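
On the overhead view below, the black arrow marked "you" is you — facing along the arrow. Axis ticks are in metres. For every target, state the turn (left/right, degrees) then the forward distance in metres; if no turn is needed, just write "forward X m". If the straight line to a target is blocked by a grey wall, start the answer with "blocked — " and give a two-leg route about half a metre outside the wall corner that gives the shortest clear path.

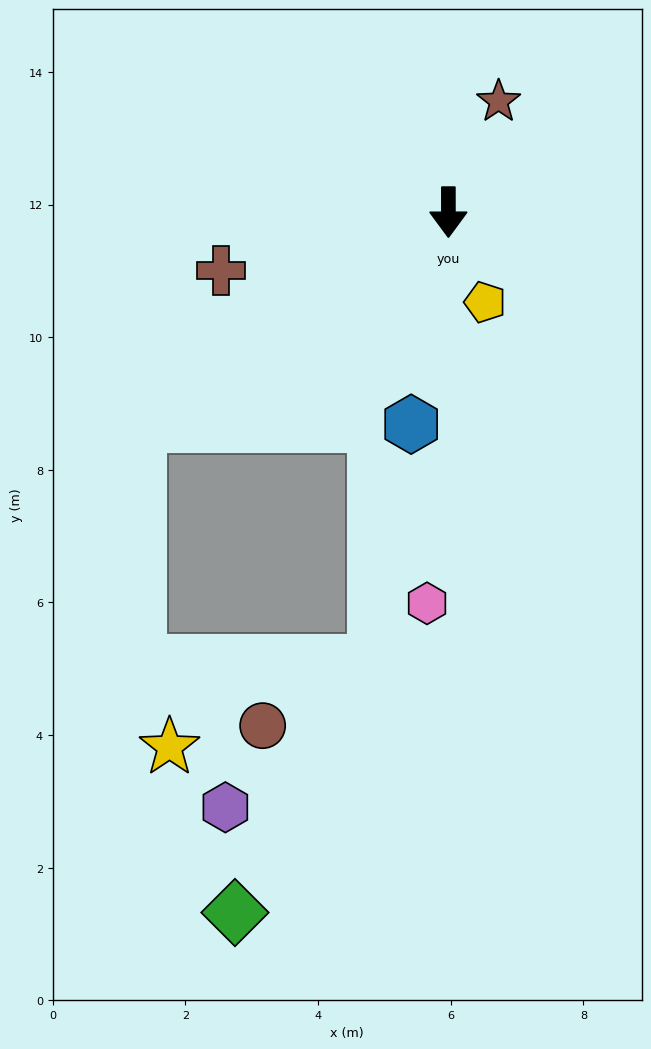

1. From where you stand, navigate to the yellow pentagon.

turn left 22°, forward 1.5 m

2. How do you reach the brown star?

turn left 156°, forward 1.8 m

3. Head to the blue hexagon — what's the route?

turn right 10°, forward 3.2 m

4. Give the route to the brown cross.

turn right 76°, forward 3.5 m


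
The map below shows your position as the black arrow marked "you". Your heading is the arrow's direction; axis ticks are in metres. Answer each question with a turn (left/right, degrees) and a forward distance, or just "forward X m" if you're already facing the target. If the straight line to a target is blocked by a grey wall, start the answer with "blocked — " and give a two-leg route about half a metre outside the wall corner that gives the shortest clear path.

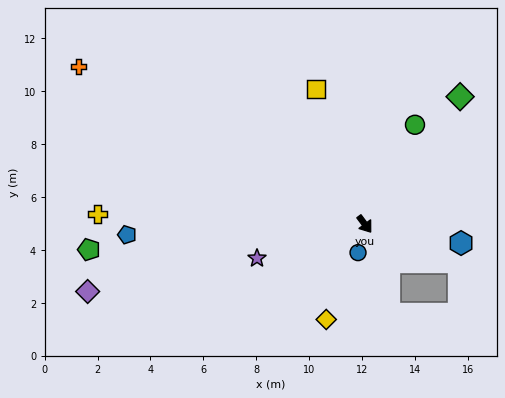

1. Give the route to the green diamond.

turn left 107°, forward 6.0 m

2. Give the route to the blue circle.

turn right 50°, forward 1.1 m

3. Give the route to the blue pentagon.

turn right 124°, forward 9.0 m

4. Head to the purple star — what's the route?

turn right 109°, forward 4.3 m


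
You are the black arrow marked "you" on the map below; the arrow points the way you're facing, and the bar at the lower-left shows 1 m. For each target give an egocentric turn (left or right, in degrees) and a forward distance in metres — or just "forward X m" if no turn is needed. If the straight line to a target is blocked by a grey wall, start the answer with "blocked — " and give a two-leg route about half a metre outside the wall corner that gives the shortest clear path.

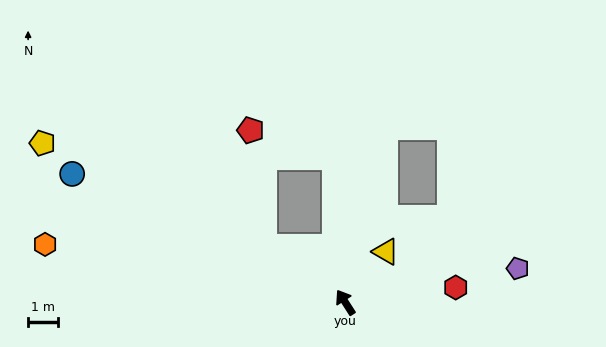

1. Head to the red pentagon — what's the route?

blocked — turn left 23°, forward 3.2 m, then turn right 49°, forward 3.9 m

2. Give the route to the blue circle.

turn left 32°, forward 10.0 m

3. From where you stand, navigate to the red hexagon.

turn right 115°, forward 3.7 m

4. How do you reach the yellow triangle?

turn right 71°, forward 2.1 m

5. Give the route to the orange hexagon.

turn left 46°, forward 10.1 m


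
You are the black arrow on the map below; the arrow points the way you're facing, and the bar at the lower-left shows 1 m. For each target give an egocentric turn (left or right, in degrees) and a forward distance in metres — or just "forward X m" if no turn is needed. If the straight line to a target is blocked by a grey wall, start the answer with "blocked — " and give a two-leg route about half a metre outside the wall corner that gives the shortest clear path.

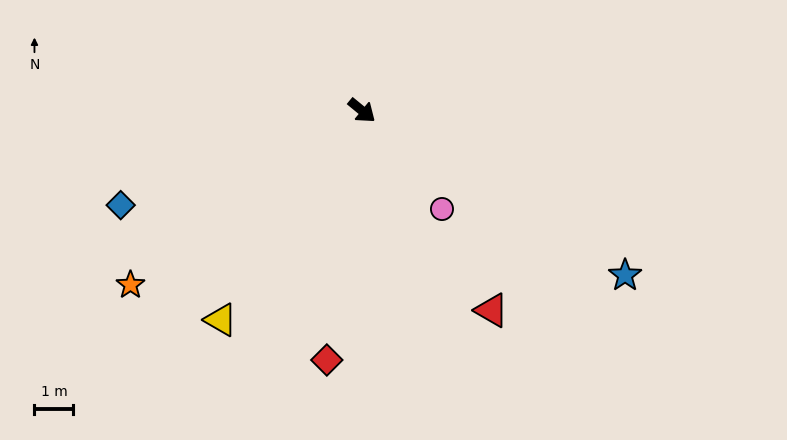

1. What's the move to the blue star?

turn left 7°, forward 8.0 m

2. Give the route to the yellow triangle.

turn right 85°, forward 6.5 m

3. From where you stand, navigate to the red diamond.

turn right 59°, forward 6.5 m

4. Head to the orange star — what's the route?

turn right 104°, forward 7.4 m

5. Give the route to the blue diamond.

turn right 119°, forward 6.7 m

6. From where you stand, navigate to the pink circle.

turn right 11°, forward 3.3 m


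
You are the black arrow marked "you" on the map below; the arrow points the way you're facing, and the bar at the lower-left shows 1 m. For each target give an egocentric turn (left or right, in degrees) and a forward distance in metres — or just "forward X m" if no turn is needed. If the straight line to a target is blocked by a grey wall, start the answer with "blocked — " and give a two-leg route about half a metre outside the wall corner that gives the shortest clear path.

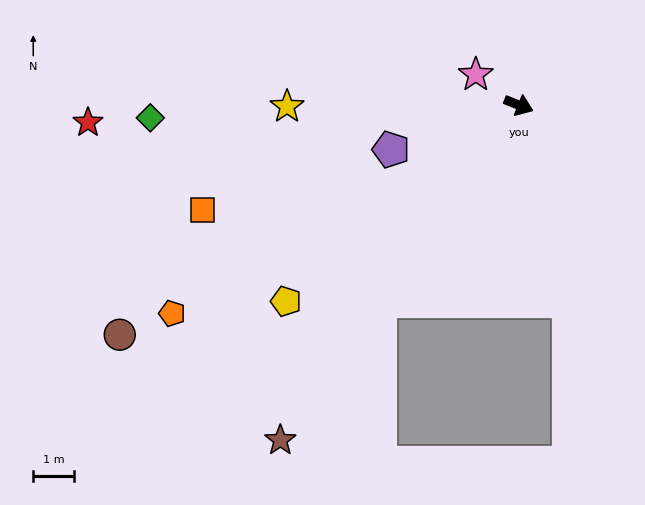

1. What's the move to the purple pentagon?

turn right 139°, forward 3.4 m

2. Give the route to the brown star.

turn right 104°, forward 10.2 m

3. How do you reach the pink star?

turn left 166°, forward 1.3 m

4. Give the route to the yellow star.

turn right 158°, forward 5.7 m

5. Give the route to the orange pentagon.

turn right 127°, forward 10.0 m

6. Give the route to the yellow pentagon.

turn right 118°, forward 7.5 m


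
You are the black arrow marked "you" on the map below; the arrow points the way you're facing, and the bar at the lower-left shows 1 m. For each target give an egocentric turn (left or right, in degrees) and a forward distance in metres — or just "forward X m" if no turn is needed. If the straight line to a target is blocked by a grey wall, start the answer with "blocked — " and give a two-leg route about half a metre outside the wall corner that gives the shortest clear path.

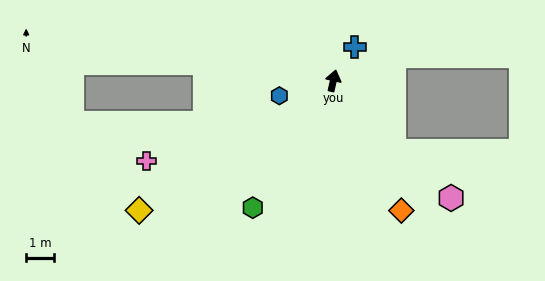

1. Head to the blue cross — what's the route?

turn right 20°, forward 1.4 m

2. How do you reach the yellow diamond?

turn left 137°, forward 8.3 m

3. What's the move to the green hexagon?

turn left 160°, forward 5.3 m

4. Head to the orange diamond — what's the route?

turn right 140°, forward 5.2 m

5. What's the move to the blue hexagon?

turn left 118°, forward 2.0 m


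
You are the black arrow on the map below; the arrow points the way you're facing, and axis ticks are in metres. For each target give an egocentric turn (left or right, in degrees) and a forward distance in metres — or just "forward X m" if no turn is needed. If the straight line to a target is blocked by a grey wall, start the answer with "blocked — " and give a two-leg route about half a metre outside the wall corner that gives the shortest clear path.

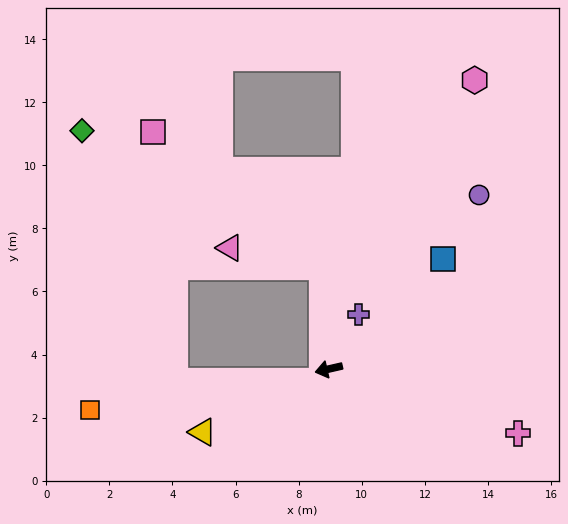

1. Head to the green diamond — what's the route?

blocked — turn right 99°, forward 3.2 m, then turn left 57°, forward 8.8 m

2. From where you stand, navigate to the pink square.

blocked — turn right 99°, forward 3.2 m, then turn left 48°, forward 6.9 m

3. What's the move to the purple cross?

turn right 132°, forward 2.0 m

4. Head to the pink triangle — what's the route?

blocked — turn right 99°, forward 3.2 m, then turn left 75°, forward 3.0 m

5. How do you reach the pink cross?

turn left 148°, forward 6.3 m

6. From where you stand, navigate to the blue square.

turn right 149°, forward 5.0 m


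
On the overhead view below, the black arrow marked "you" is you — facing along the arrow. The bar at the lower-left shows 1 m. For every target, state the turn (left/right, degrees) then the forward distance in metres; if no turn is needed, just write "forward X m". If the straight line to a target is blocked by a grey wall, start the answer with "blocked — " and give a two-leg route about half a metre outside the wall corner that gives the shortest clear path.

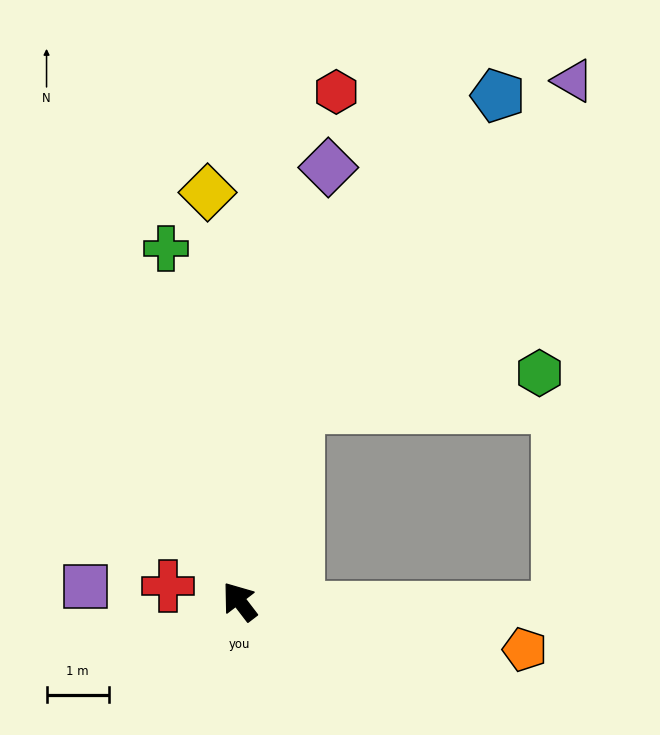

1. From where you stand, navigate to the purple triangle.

blocked — turn right 54°, forward 3.3 m, then turn right 24°, forward 6.9 m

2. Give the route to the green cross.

turn right 26°, forward 5.8 m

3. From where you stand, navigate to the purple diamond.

turn right 49°, forward 7.1 m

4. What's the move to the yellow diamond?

turn right 33°, forward 6.6 m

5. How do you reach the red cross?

turn left 41°, forward 1.2 m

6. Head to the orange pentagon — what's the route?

turn right 137°, forward 4.7 m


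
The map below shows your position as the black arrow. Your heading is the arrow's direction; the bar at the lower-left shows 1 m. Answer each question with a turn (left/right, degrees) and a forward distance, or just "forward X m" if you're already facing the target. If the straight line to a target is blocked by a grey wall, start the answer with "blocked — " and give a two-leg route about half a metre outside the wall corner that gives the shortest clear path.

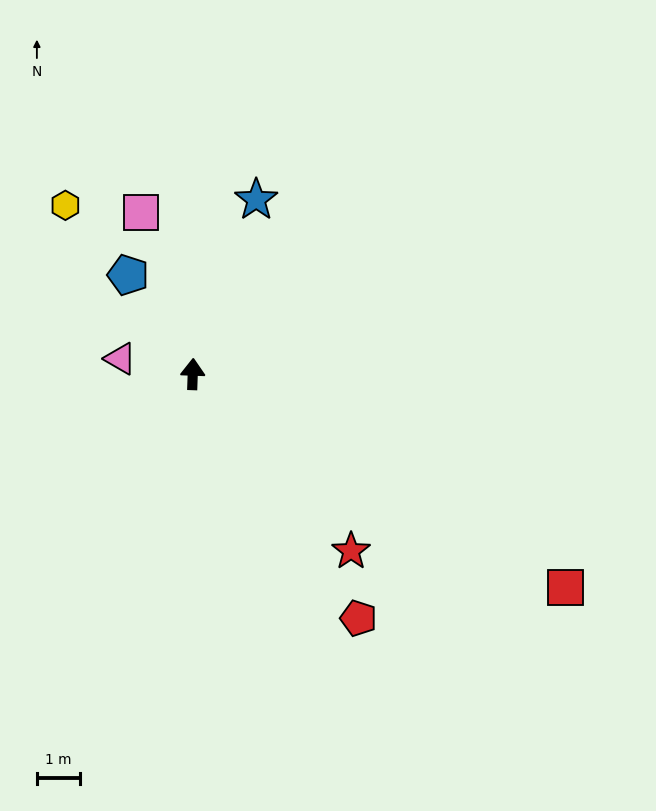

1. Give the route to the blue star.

turn right 18°, forward 4.3 m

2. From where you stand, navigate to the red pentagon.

turn right 144°, forward 6.9 m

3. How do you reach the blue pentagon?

turn left 35°, forward 2.7 m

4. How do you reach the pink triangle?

turn left 80°, forward 1.7 m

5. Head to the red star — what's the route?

turn right 136°, forward 5.5 m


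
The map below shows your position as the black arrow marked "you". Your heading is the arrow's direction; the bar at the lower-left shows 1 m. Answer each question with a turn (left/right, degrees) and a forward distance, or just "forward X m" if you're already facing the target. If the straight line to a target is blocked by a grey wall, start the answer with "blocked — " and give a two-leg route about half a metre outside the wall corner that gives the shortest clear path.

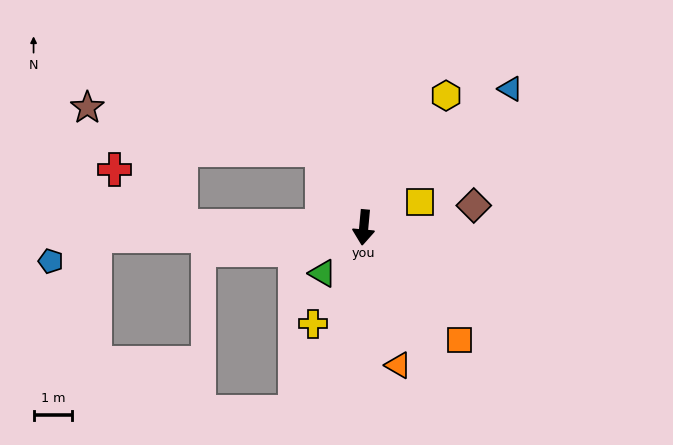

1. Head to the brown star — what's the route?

blocked — turn right 146°, forward 2.3 m, then turn left 51°, forward 6.1 m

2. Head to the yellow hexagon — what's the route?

turn left 153°, forward 4.0 m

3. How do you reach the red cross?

blocked — turn right 85°, forward 4.7 m, then turn right 40°, forward 2.3 m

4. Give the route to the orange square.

turn left 46°, forward 3.8 m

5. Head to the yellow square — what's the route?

turn left 120°, forward 1.6 m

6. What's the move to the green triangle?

turn right 37°, forward 1.6 m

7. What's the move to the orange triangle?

turn left 19°, forward 3.7 m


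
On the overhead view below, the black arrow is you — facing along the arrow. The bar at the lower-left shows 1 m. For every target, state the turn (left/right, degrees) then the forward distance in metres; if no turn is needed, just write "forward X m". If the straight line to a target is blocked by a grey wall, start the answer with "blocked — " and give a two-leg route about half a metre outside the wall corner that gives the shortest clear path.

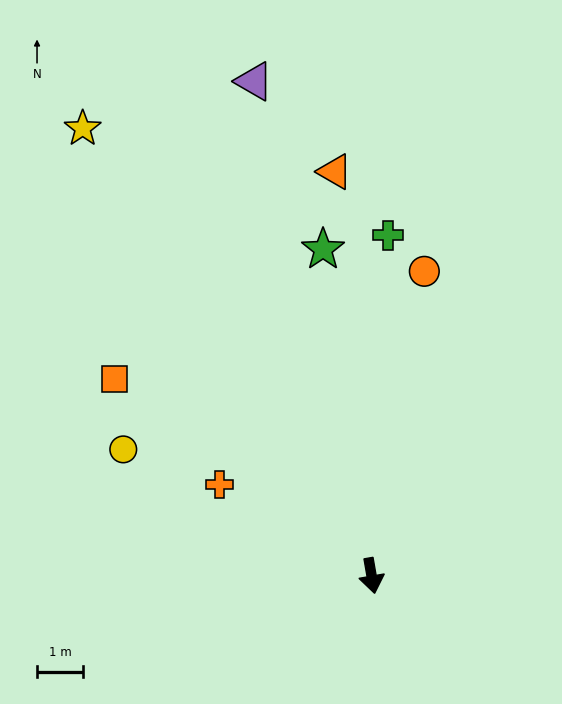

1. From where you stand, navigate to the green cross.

turn left 167°, forward 7.4 m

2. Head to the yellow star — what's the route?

turn right 157°, forward 11.6 m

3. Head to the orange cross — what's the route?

turn right 131°, forward 3.9 m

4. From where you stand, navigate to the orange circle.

turn left 160°, forward 6.7 m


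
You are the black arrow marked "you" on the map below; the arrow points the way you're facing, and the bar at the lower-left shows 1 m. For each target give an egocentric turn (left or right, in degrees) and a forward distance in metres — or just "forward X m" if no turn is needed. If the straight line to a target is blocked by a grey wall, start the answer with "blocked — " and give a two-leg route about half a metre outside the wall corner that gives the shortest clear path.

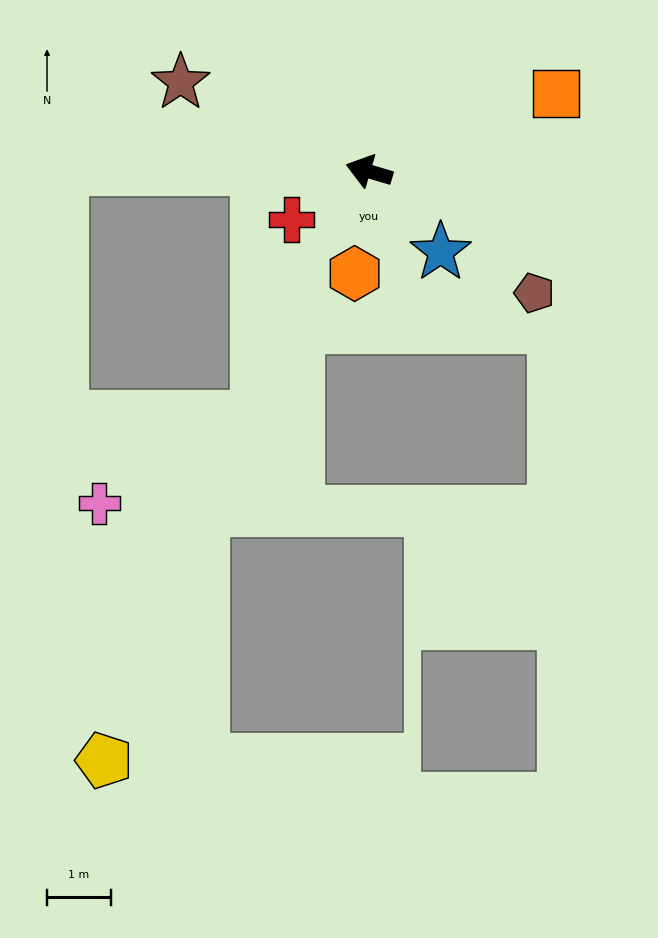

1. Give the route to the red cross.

turn left 48°, forward 1.4 m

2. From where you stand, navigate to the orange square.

turn right 141°, forward 3.2 m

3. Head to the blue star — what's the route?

turn left 148°, forward 1.7 m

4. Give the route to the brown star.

turn right 9°, forward 3.3 m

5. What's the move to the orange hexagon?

turn left 98°, forward 1.6 m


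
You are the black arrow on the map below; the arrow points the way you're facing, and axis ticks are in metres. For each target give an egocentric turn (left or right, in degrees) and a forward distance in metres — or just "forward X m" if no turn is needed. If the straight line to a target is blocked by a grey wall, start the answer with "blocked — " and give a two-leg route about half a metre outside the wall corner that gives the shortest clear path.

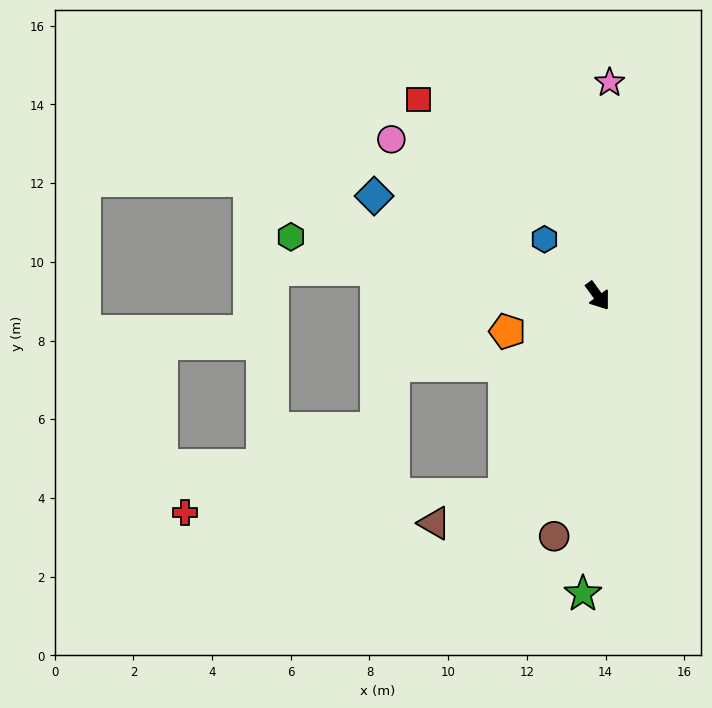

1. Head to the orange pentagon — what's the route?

turn right 105°, forward 2.5 m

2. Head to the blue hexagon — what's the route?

turn right 173°, forward 2.0 m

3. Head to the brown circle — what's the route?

turn right 46°, forward 6.2 m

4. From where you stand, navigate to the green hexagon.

turn right 137°, forward 7.9 m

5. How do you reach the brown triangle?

blocked — turn right 61°, forward 5.6 m, then turn right 43°, forward 1.9 m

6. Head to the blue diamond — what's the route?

turn right 150°, forward 6.2 m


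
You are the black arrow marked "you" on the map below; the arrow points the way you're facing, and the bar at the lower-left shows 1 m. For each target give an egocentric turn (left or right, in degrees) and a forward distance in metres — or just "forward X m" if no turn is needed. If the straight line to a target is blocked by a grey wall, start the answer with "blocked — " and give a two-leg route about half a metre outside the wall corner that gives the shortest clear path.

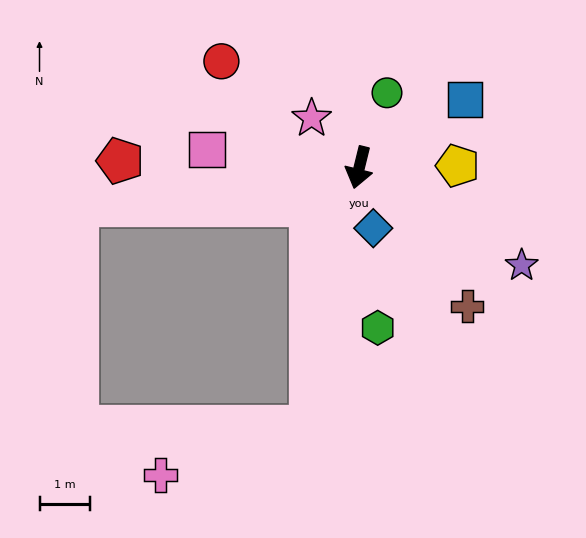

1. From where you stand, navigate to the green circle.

turn left 173°, forward 1.6 m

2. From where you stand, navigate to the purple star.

turn left 73°, forward 3.7 m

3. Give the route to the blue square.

turn left 136°, forward 2.5 m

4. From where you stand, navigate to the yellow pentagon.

turn left 105°, forward 1.9 m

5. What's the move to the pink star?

turn right 122°, forward 1.3 m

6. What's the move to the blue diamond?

turn left 27°, forward 1.2 m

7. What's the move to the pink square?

turn right 83°, forward 3.0 m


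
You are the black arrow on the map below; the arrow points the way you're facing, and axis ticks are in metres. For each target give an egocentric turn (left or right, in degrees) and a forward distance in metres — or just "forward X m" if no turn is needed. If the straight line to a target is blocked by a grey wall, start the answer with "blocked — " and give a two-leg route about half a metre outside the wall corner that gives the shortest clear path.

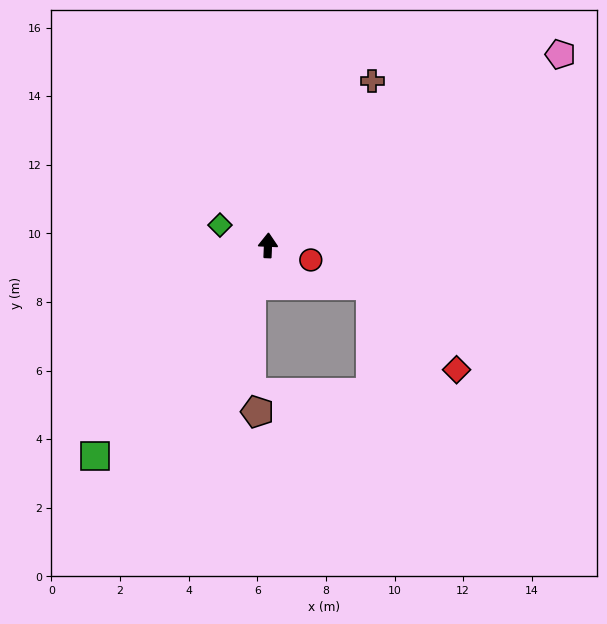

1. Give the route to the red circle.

turn right 106°, forward 1.3 m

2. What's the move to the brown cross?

turn right 30°, forward 5.7 m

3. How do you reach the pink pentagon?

turn right 54°, forward 10.2 m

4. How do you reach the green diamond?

turn left 69°, forward 1.5 m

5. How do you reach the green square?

turn left 143°, forward 7.9 m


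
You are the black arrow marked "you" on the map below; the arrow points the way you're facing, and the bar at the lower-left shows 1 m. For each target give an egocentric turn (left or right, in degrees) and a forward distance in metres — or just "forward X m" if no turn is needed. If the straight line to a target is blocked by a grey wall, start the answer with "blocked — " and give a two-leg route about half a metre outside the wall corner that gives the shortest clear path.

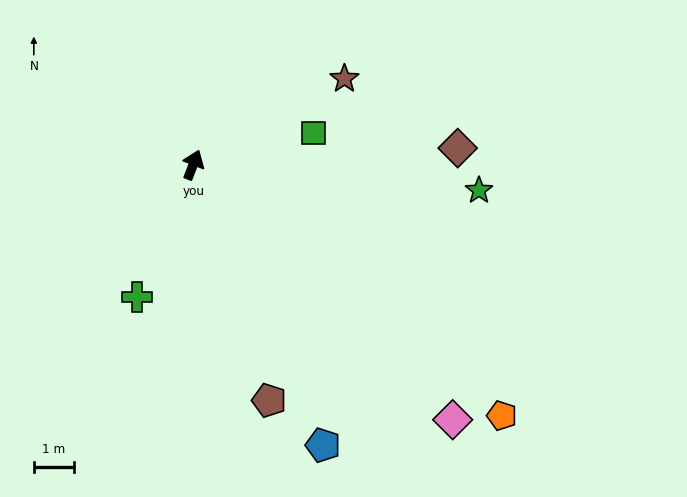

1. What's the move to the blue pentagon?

turn right 134°, forward 7.7 m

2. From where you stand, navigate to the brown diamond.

turn right 65°, forward 6.6 m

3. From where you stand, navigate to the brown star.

turn right 39°, forward 4.3 m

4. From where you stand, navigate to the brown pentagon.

turn right 141°, forward 6.1 m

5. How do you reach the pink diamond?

turn right 113°, forward 9.0 m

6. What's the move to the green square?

turn right 54°, forward 3.1 m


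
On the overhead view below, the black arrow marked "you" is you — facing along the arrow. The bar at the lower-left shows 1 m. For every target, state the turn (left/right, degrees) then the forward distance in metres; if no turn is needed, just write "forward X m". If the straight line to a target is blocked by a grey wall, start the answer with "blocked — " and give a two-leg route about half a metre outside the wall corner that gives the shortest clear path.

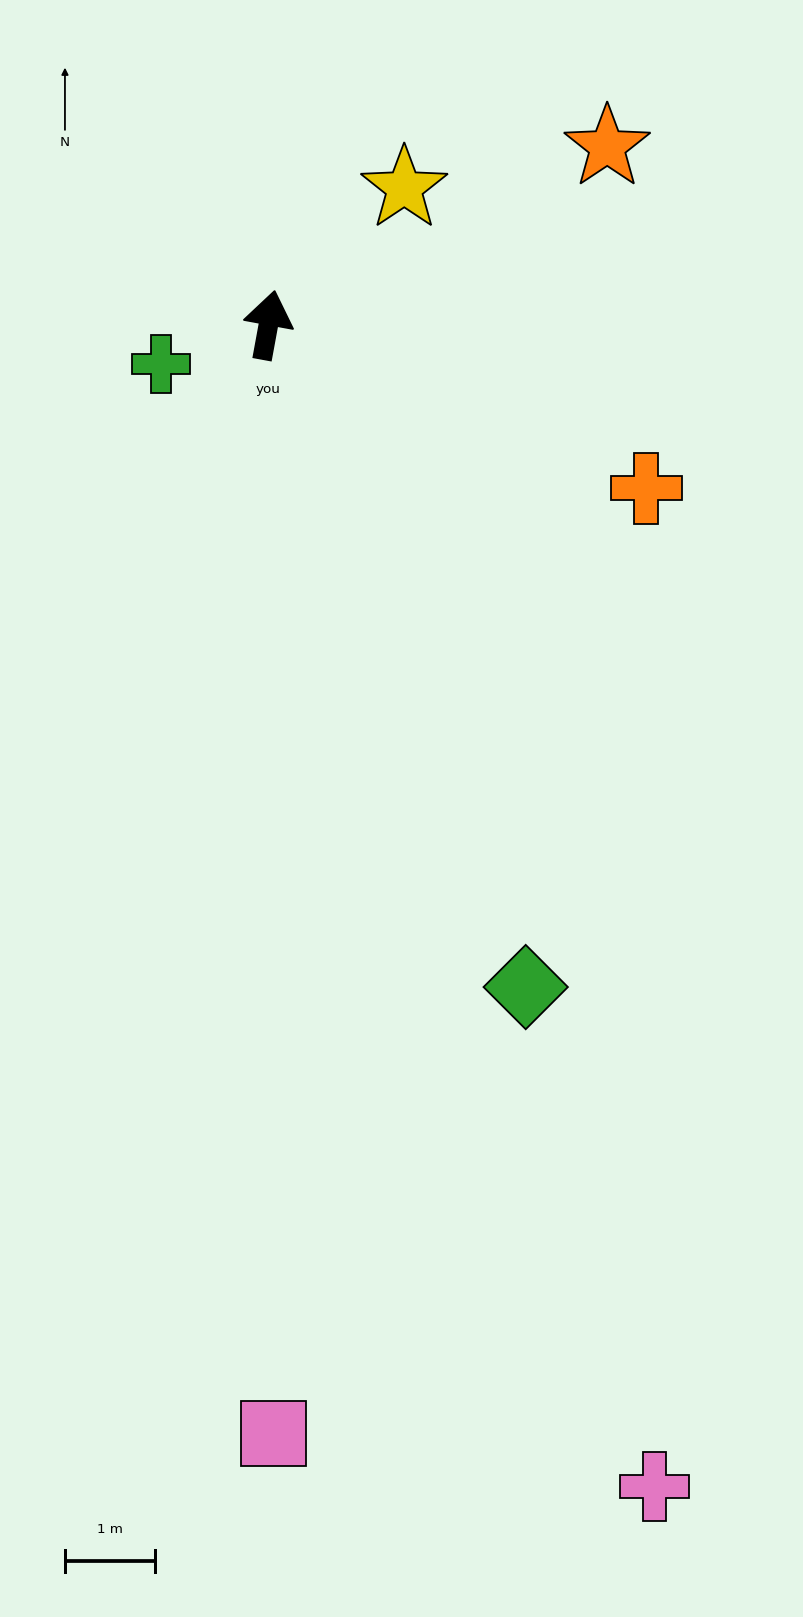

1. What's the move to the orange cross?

turn right 103°, forward 4.6 m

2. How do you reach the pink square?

turn right 169°, forward 12.3 m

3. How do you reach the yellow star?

turn right 34°, forward 2.1 m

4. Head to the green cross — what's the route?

turn left 120°, forward 1.3 m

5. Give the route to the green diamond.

turn right 148°, forward 7.9 m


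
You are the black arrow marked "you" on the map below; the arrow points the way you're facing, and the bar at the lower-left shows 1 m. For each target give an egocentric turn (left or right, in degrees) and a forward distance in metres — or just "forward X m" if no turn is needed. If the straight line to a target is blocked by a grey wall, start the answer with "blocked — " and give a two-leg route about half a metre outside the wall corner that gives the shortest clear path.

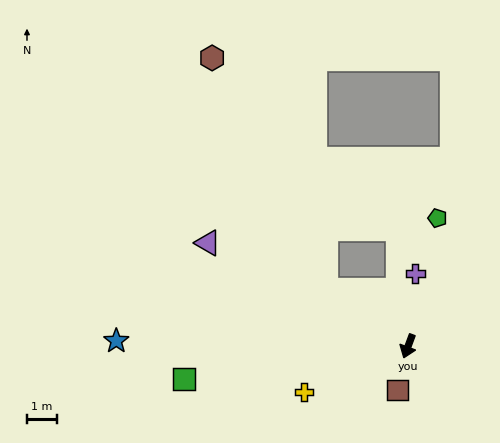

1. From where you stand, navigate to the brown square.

turn left 7°, forward 1.5 m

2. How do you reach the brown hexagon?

blocked — turn right 104°, forward 3.3 m, then turn right 30°, forward 8.6 m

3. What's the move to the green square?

turn right 61°, forward 7.5 m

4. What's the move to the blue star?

turn right 71°, forward 9.7 m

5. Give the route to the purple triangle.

turn right 97°, forward 7.5 m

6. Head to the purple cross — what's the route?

turn right 165°, forward 2.4 m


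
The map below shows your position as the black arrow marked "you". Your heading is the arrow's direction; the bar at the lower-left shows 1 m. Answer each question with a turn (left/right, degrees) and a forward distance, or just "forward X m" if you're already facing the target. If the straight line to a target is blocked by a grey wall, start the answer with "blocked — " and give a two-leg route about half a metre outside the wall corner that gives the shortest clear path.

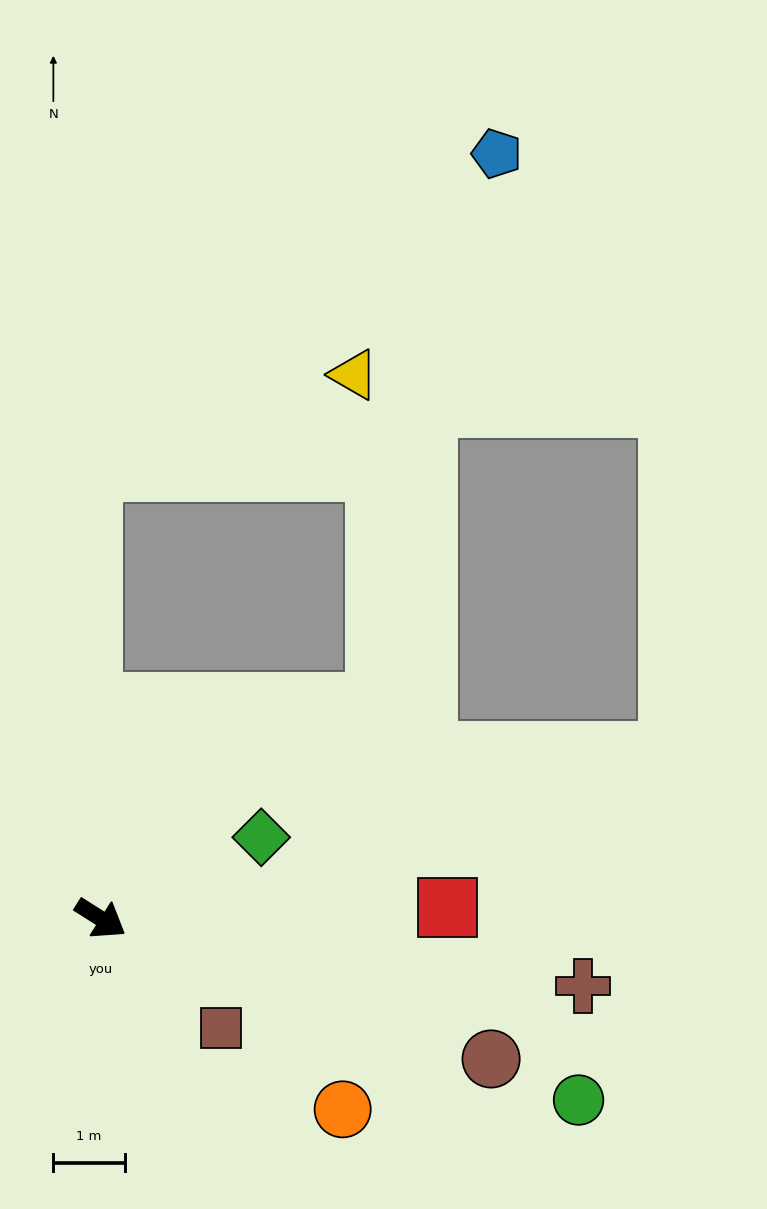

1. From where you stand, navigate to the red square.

turn left 34°, forward 4.9 m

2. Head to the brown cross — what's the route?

turn left 24°, forward 6.8 m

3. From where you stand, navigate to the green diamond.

turn left 59°, forward 2.5 m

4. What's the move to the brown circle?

turn left 13°, forward 5.8 m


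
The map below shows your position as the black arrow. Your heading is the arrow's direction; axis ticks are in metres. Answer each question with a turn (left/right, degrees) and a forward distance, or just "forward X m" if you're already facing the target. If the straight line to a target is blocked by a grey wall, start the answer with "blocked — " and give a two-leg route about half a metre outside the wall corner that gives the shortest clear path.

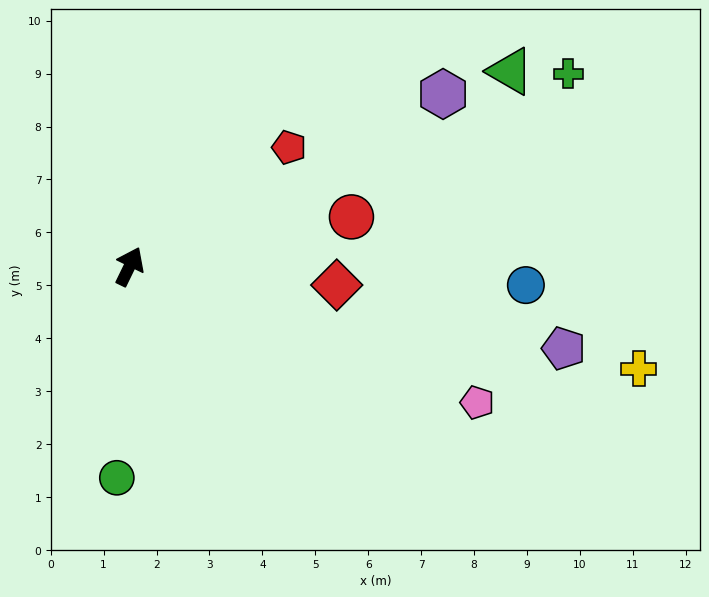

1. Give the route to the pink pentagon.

turn right 85°, forward 7.1 m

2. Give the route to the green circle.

turn right 158°, forward 4.0 m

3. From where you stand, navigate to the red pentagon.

turn right 27°, forward 3.8 m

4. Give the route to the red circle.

turn right 51°, forward 4.3 m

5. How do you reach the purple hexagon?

turn right 35°, forward 6.8 m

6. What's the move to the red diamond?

turn right 69°, forward 3.9 m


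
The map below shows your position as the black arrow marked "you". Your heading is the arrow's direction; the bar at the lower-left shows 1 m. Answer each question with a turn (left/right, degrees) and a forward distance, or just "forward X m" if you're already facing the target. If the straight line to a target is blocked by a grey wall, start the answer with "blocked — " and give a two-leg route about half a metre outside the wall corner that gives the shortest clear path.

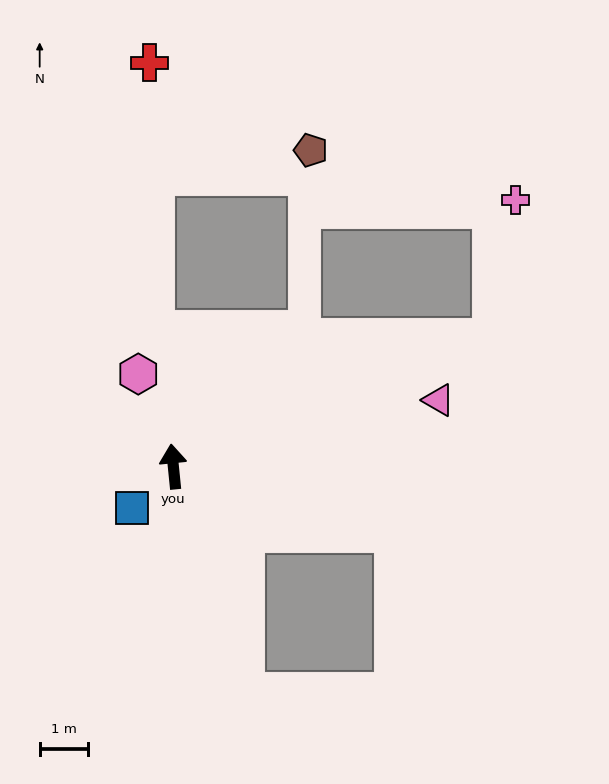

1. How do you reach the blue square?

turn left 130°, forward 1.2 m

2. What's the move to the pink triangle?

turn right 82°, forward 5.7 m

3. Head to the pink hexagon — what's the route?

turn left 15°, forward 2.0 m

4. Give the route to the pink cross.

blocked — turn right 74°, forward 7.1 m, then turn left 59°, forward 2.9 m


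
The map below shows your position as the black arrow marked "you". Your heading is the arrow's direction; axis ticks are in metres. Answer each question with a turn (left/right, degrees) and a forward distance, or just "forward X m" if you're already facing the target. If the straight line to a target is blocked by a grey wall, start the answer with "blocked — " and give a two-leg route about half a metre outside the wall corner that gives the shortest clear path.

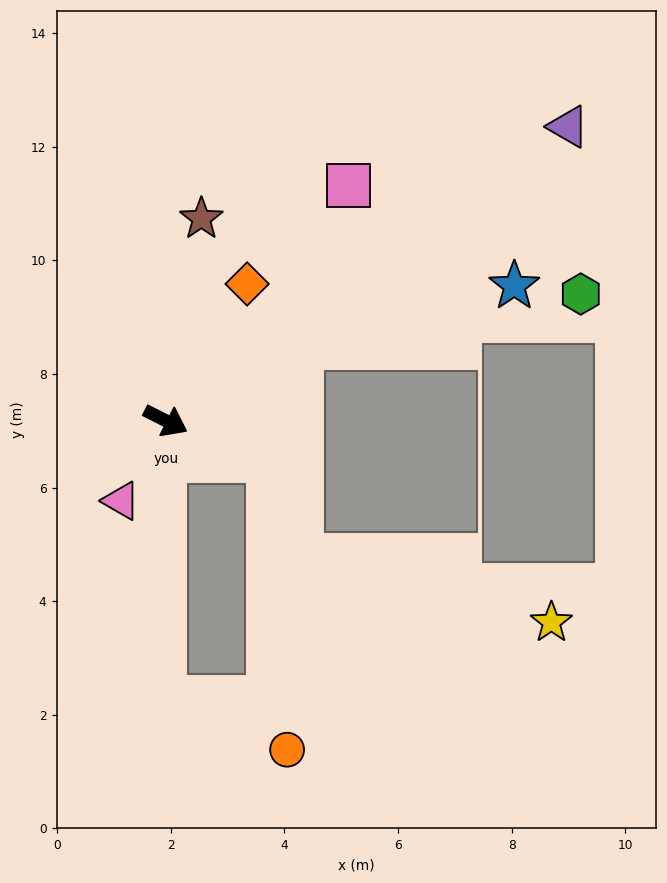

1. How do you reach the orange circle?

blocked — turn left 7°, forward 2.0 m, then turn right 67°, forward 5.1 m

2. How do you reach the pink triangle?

turn right 92°, forward 1.6 m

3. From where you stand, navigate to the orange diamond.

turn left 86°, forward 2.8 m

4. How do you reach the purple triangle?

turn left 63°, forward 8.8 m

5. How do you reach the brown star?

turn left 107°, forward 3.6 m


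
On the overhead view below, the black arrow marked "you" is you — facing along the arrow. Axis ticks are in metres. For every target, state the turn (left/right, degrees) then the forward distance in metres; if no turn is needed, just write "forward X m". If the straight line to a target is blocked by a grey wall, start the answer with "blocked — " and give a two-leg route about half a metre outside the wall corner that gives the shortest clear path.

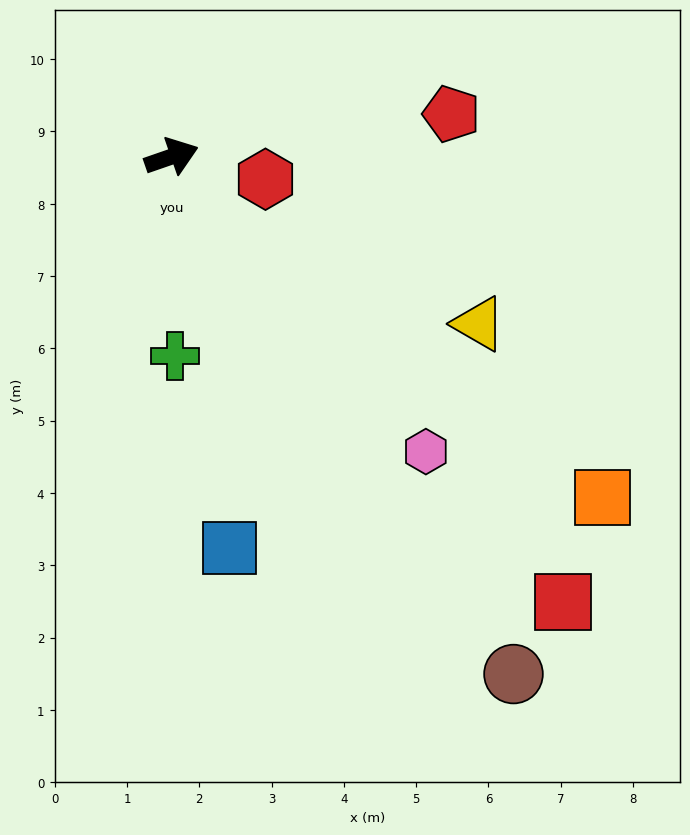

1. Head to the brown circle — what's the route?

turn right 76°, forward 8.6 m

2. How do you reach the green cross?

turn right 108°, forward 2.8 m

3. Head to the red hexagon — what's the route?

turn right 33°, forward 1.3 m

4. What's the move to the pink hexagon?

turn right 68°, forward 5.4 m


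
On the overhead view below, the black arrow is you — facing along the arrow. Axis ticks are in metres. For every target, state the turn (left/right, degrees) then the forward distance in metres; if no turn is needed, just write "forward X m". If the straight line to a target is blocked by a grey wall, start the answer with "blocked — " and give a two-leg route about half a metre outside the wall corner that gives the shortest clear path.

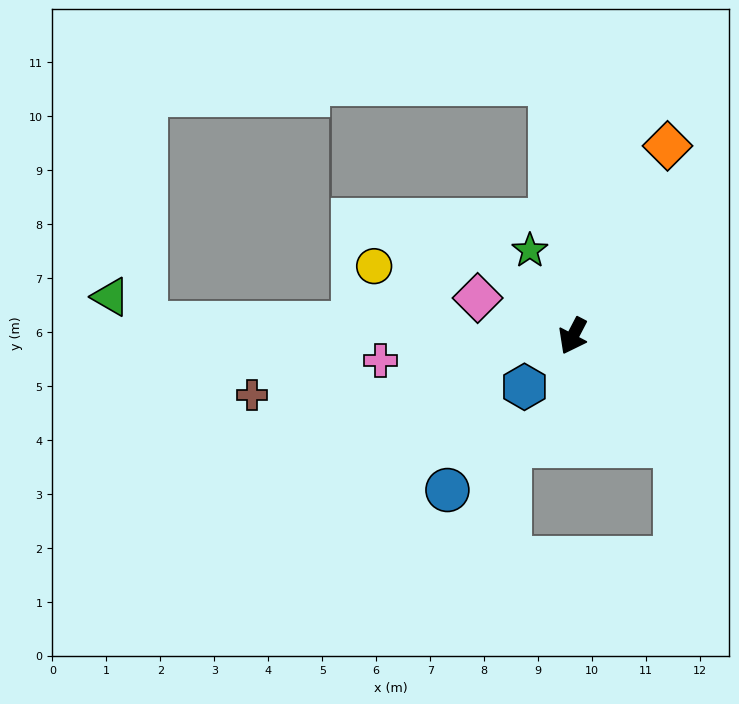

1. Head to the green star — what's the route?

turn right 126°, forward 1.8 m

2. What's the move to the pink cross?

turn right 55°, forward 3.6 m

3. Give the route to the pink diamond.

turn right 84°, forward 1.9 m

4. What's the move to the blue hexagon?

turn right 16°, forward 1.3 m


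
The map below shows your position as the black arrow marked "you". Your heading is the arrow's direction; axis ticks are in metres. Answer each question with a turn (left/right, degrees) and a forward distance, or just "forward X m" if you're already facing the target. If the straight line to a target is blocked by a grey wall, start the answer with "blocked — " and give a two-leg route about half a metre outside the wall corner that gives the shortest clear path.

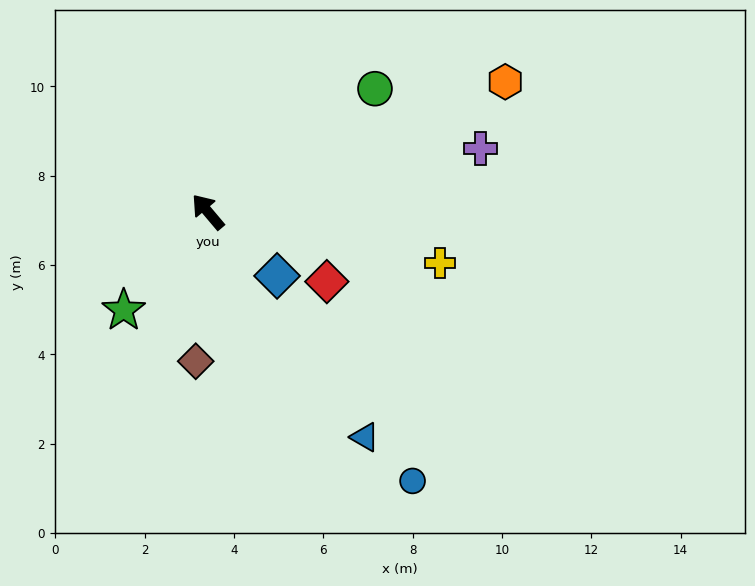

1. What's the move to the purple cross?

turn right 117°, forward 6.3 m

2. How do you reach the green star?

turn left 99°, forward 2.9 m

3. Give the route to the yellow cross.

turn right 143°, forward 5.3 m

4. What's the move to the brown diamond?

turn left 135°, forward 3.4 m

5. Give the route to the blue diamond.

turn right 173°, forward 2.1 m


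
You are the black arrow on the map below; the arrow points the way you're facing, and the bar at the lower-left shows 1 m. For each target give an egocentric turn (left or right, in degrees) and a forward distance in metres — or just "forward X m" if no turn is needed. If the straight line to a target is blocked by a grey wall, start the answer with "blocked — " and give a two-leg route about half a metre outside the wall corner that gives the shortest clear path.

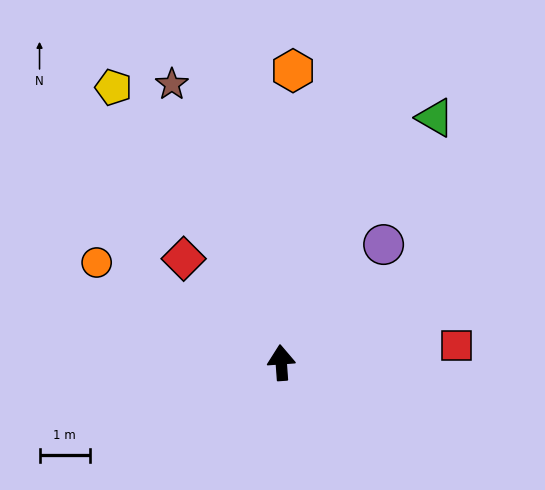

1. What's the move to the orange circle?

turn left 57°, forward 4.2 m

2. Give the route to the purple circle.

turn right 45°, forward 3.1 m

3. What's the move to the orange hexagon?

turn right 6°, forward 5.8 m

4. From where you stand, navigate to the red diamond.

turn left 39°, forward 2.8 m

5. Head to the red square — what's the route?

turn right 89°, forward 3.5 m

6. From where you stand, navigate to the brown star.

turn left 17°, forward 6.0 m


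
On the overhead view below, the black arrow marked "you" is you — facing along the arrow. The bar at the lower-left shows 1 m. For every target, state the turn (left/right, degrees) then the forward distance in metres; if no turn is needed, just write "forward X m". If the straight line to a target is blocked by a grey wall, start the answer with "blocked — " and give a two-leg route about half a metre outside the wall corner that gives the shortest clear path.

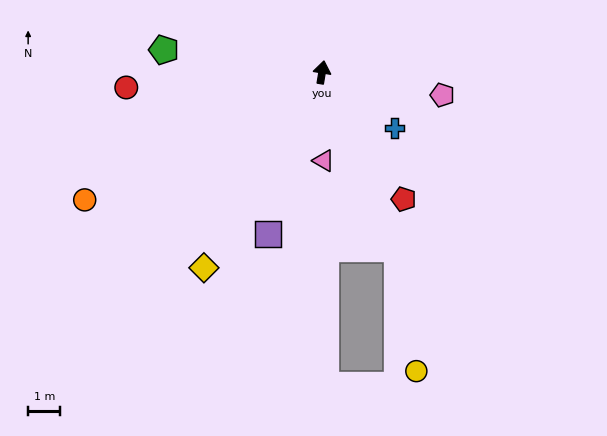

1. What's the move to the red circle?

turn left 104°, forward 6.1 m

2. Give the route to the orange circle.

turn left 128°, forward 8.4 m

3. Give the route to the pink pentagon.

turn right 91°, forward 3.8 m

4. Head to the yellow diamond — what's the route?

turn left 158°, forward 7.1 m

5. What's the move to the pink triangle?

turn right 170°, forward 2.8 m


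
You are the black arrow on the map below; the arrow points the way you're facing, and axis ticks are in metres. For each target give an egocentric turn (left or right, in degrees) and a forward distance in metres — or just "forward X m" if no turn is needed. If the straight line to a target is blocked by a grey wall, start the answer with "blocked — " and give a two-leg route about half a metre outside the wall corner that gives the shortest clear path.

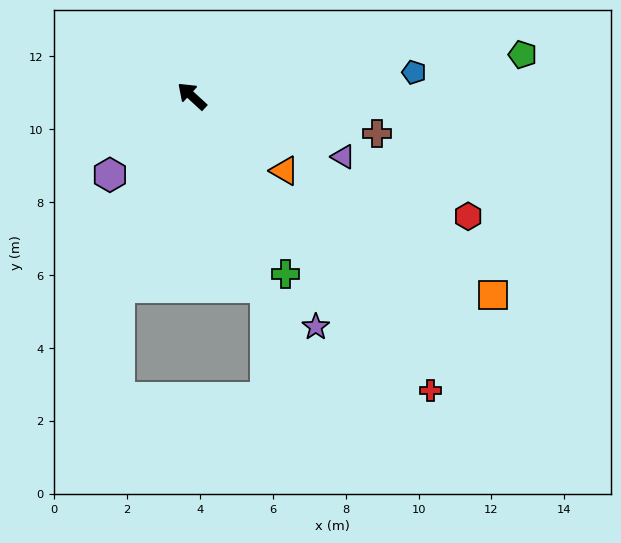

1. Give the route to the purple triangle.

turn right 159°, forward 4.5 m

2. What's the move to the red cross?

turn left 172°, forward 10.4 m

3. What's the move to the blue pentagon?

turn right 131°, forward 6.1 m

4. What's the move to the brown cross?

turn right 149°, forward 5.2 m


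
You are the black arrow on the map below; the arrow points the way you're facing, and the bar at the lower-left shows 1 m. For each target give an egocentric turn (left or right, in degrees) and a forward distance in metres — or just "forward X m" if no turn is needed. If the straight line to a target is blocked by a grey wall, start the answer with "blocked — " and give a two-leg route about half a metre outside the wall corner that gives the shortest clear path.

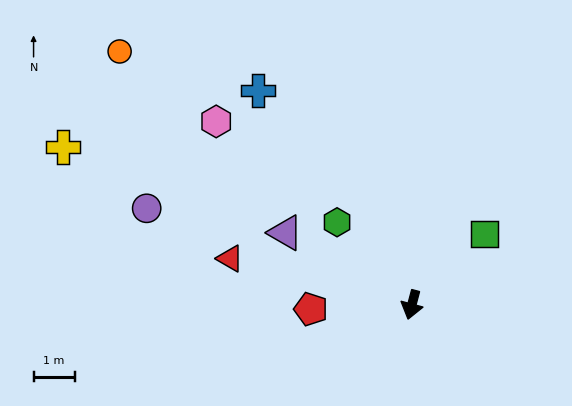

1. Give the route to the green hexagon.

turn right 123°, forward 2.7 m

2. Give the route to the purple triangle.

turn right 105°, forward 3.5 m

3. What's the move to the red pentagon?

turn right 73°, forward 2.5 m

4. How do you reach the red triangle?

turn right 89°, forward 4.6 m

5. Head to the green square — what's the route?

turn left 149°, forward 2.5 m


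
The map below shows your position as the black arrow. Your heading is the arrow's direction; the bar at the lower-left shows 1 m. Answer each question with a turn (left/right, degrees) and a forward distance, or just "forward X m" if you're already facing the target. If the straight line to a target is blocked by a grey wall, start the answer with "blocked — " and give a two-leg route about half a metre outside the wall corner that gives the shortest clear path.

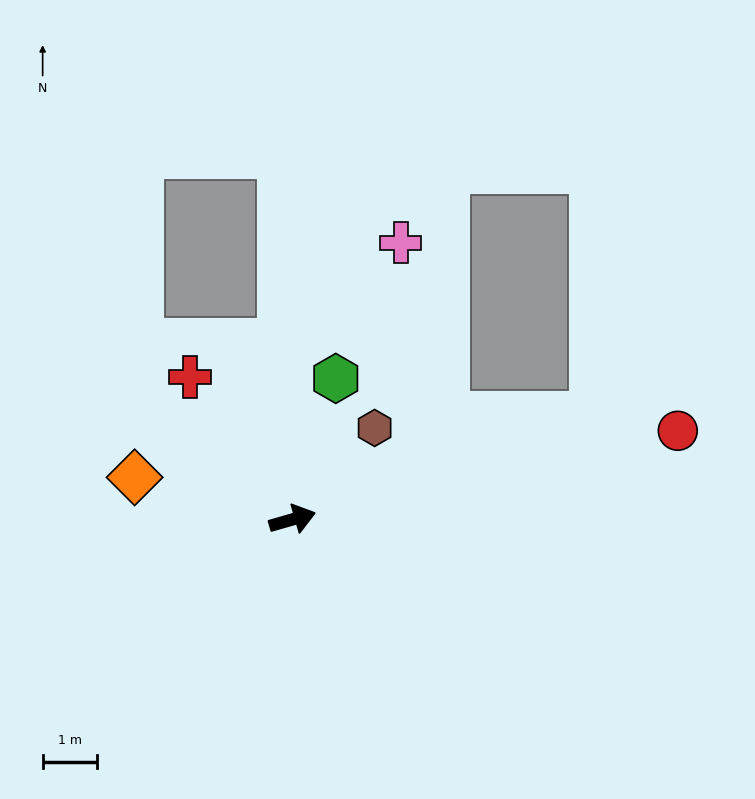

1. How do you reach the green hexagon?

turn left 57°, forward 2.7 m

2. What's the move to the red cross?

turn left 110°, forward 3.2 m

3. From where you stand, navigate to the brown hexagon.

turn left 32°, forward 2.3 m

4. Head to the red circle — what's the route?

turn right 3°, forward 7.3 m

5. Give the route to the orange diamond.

turn left 149°, forward 3.0 m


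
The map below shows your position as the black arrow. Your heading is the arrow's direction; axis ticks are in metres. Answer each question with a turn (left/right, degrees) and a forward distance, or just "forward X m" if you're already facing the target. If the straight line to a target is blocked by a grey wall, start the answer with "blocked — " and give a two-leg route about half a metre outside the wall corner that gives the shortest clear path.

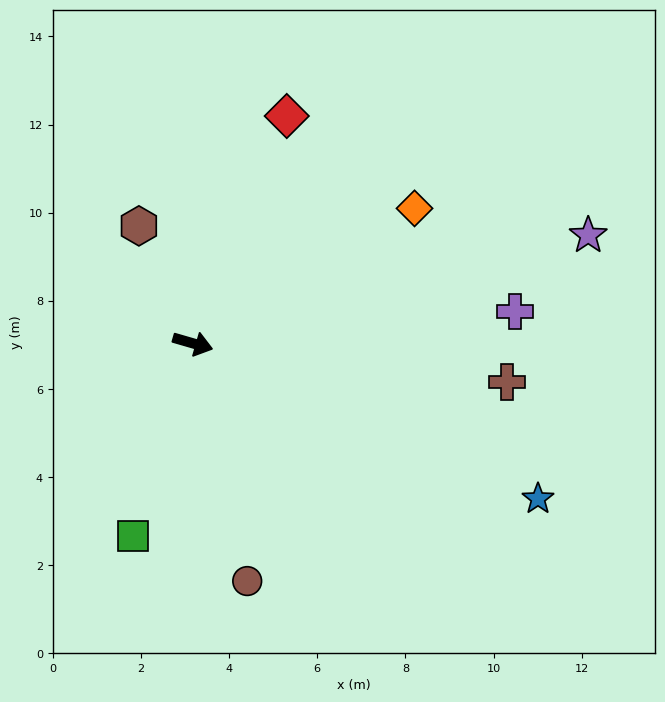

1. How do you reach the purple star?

turn left 31°, forward 9.3 m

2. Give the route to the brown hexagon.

turn left 131°, forward 2.9 m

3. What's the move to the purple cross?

turn left 22°, forward 7.3 m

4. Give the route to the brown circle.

turn right 61°, forward 5.5 m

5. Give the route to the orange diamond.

turn left 47°, forward 5.9 m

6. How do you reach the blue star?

turn right 8°, forward 8.6 m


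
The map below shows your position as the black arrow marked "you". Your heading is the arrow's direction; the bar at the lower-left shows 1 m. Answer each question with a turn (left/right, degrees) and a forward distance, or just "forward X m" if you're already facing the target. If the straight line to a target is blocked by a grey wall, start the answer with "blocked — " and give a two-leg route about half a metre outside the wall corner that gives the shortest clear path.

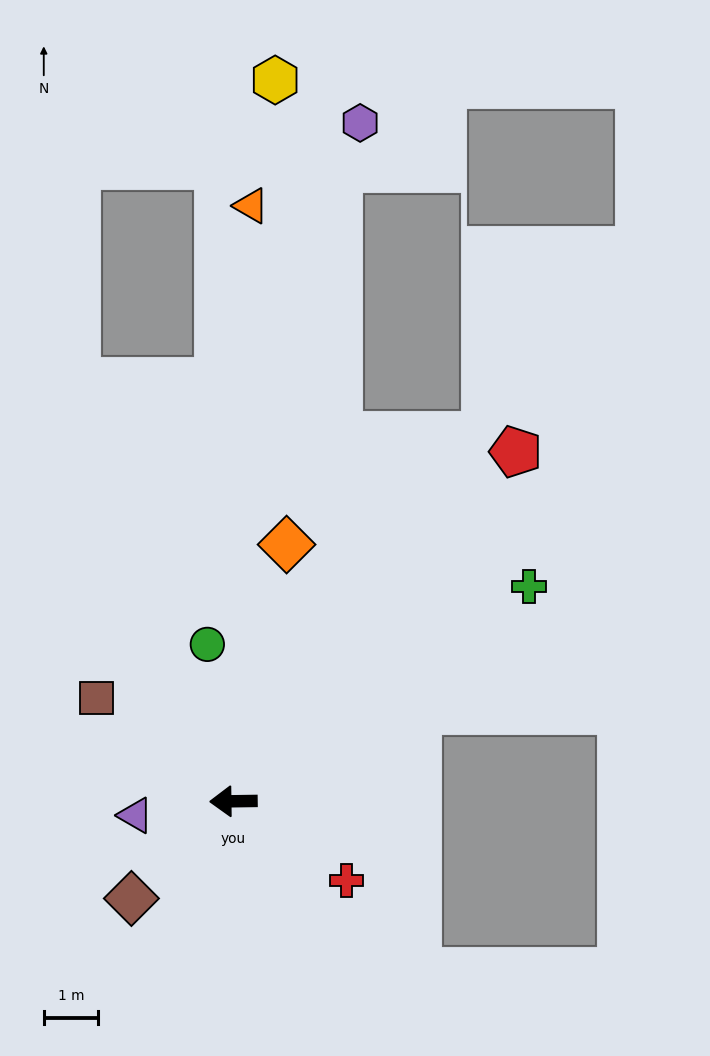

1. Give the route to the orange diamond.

turn right 102°, forward 4.8 m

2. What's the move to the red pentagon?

turn right 130°, forward 8.2 m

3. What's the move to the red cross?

turn left 144°, forward 2.5 m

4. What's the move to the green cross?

turn right 145°, forward 6.7 m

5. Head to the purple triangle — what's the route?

turn left 7°, forward 1.8 m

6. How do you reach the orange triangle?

turn right 92°, forward 10.9 m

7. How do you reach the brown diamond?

turn left 43°, forward 2.6 m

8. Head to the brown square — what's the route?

turn right 38°, forward 3.1 m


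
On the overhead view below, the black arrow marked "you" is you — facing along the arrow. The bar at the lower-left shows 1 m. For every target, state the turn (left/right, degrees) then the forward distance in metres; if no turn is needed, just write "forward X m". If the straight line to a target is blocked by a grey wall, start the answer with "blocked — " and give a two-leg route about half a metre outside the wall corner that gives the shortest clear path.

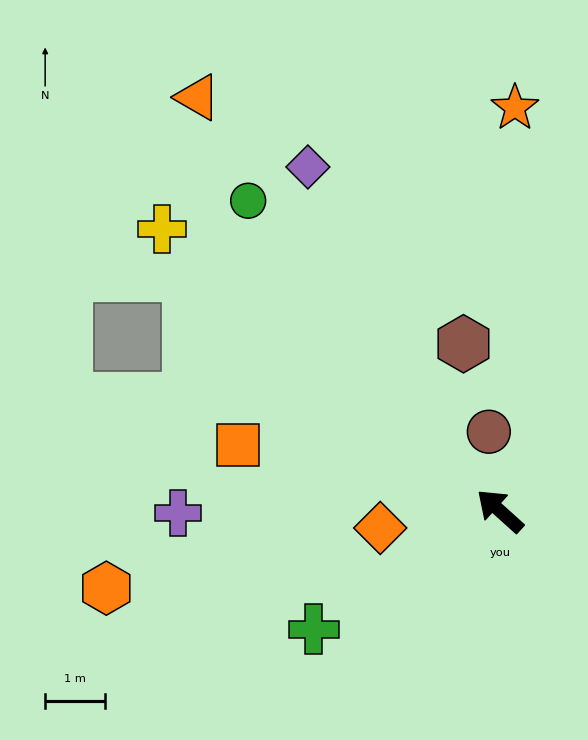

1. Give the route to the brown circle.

turn right 40°, forward 1.3 m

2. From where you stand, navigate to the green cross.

turn left 74°, forward 3.7 m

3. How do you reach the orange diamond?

turn left 50°, forward 2.0 m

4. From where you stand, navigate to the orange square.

turn left 28°, forward 4.5 m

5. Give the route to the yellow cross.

turn left 2°, forward 7.3 m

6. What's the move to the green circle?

turn right 9°, forward 6.6 m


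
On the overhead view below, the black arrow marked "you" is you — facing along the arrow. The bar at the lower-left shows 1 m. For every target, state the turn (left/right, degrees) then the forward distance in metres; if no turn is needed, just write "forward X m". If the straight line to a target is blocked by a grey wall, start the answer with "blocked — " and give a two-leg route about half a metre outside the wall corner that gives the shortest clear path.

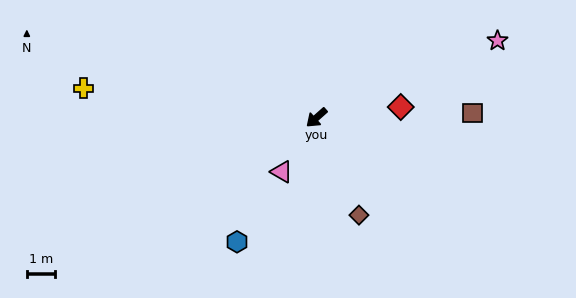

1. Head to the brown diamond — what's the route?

turn left 72°, forward 3.8 m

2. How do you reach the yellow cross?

turn right 49°, forward 8.4 m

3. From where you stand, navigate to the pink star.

turn left 161°, forward 7.1 m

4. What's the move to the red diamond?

turn left 146°, forward 3.0 m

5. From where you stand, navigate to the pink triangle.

turn left 16°, forward 2.3 m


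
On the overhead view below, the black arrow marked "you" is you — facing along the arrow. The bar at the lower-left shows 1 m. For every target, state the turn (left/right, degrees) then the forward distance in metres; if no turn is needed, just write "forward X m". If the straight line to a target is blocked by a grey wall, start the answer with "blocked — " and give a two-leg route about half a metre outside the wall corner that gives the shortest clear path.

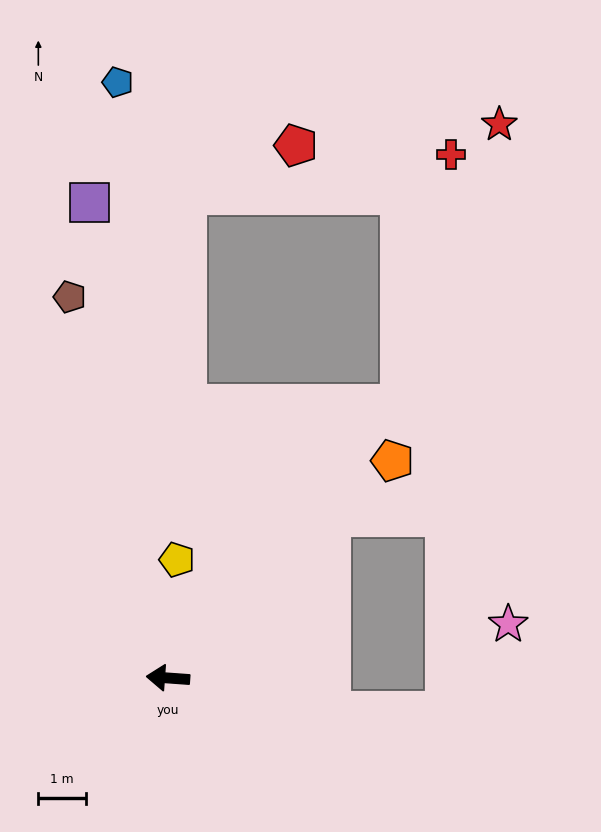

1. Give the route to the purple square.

turn right 76°, forward 10.1 m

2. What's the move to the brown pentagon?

turn right 71°, forward 8.3 m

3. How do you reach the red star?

blocked — turn right 126°, forward 7.5 m, then turn left 21°, forward 6.3 m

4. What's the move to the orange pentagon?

turn right 132°, forward 6.6 m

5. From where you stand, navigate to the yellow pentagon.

turn right 90°, forward 2.5 m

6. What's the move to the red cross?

blocked — turn right 126°, forward 7.5 m, then turn left 29°, forward 5.4 m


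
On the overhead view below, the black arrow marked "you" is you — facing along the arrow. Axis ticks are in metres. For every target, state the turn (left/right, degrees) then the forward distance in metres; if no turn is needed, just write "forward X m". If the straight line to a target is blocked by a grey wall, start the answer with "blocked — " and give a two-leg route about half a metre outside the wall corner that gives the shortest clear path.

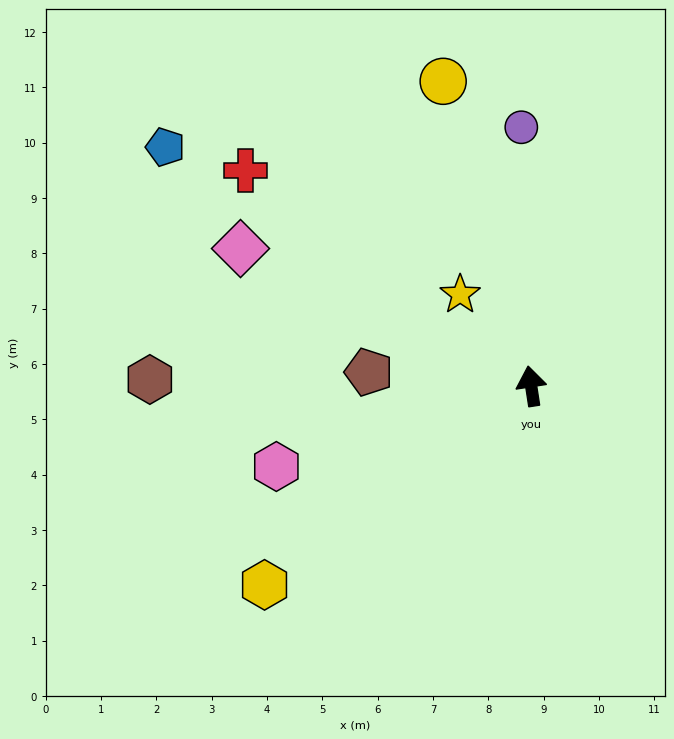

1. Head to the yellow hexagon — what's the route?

turn left 118°, forward 6.0 m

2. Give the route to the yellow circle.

turn left 7°, forward 5.7 m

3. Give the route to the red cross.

turn left 44°, forward 6.5 m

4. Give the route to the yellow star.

turn left 29°, forward 2.1 m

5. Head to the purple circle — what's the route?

turn right 7°, forward 4.7 m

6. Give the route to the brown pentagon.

turn left 76°, forward 2.9 m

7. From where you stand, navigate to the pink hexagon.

turn left 99°, forward 4.8 m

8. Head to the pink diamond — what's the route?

turn left 56°, forward 5.8 m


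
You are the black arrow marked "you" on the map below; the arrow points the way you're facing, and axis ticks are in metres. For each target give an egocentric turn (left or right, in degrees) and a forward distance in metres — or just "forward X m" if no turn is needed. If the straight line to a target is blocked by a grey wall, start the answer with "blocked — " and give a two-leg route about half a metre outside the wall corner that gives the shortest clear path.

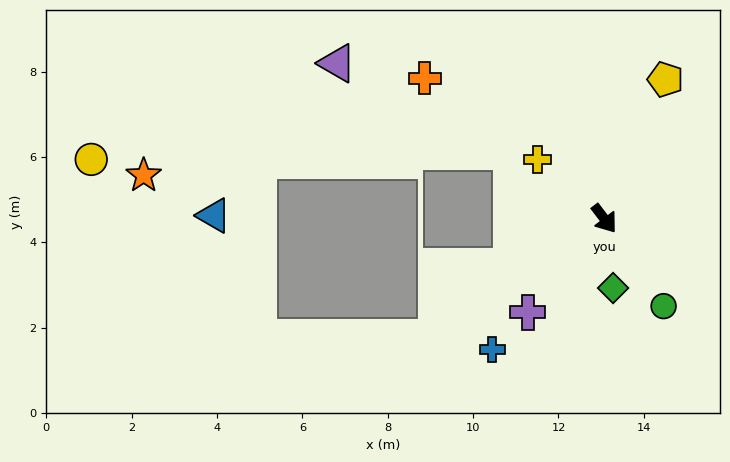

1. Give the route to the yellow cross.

turn right 169°, forward 2.1 m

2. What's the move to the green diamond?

turn right 30°, forward 1.6 m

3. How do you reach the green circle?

turn right 3°, forward 2.5 m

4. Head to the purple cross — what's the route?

turn right 77°, forward 2.8 m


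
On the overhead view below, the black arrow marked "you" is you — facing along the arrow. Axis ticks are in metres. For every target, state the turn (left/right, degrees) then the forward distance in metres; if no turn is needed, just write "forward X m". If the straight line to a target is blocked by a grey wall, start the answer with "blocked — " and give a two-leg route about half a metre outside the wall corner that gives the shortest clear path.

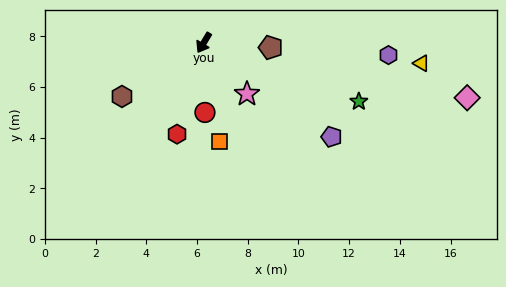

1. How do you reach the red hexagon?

turn left 15°, forward 3.8 m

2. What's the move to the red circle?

turn left 32°, forward 2.7 m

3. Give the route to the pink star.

turn left 71°, forward 2.6 m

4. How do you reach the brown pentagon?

turn left 117°, forward 2.6 m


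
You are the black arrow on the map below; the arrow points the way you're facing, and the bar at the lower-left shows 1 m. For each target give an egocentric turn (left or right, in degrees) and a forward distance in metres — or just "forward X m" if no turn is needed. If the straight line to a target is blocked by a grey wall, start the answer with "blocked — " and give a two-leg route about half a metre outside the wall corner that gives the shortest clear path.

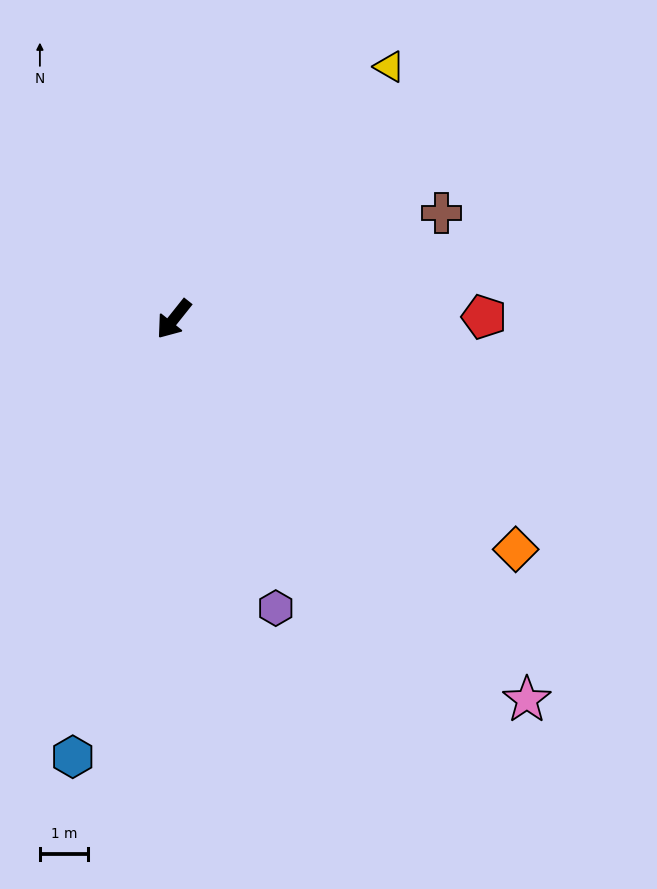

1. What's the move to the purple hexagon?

turn left 58°, forward 6.3 m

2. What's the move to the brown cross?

turn left 150°, forward 6.0 m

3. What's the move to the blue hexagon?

turn left 26°, forward 9.3 m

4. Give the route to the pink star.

turn left 81°, forward 10.7 m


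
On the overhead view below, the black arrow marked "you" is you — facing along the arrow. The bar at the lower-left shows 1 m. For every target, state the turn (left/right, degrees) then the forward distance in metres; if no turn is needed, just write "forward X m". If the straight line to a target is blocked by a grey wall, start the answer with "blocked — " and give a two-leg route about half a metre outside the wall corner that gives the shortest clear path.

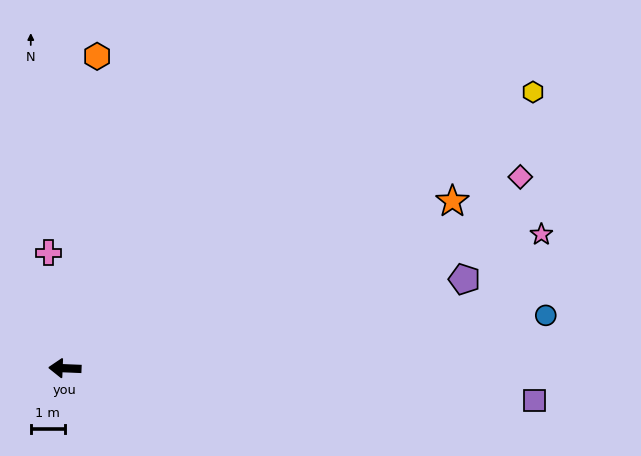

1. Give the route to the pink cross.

turn right 80°, forward 3.4 m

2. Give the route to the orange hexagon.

turn right 94°, forward 9.2 m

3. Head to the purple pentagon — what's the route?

turn right 165°, forward 12.0 m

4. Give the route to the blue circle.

turn right 171°, forward 14.2 m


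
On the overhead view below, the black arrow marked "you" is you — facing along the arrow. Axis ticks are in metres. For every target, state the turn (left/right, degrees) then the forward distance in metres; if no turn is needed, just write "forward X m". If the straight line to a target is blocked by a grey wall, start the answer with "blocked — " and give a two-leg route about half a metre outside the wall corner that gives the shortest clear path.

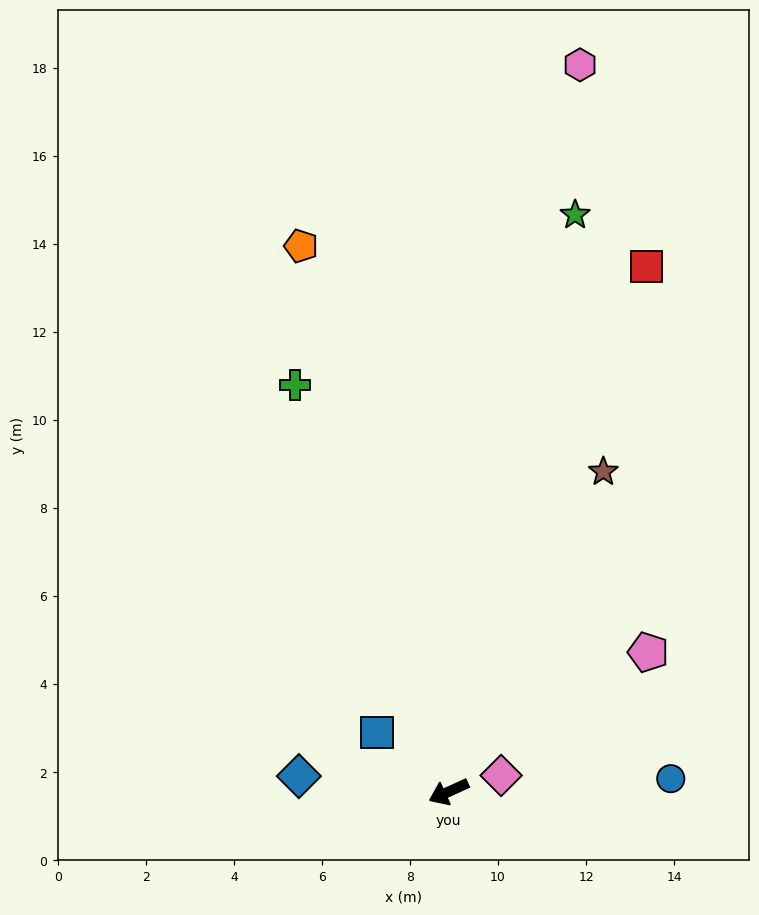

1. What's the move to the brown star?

turn right 140°, forward 8.1 m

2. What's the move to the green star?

turn right 127°, forward 13.4 m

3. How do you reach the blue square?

turn right 64°, forward 2.1 m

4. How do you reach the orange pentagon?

turn right 99°, forward 12.8 m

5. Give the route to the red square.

turn right 135°, forward 12.7 m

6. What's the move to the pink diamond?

turn left 173°, forward 1.2 m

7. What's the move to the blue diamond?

turn right 30°, forward 3.4 m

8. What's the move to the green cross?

turn right 94°, forward 9.9 m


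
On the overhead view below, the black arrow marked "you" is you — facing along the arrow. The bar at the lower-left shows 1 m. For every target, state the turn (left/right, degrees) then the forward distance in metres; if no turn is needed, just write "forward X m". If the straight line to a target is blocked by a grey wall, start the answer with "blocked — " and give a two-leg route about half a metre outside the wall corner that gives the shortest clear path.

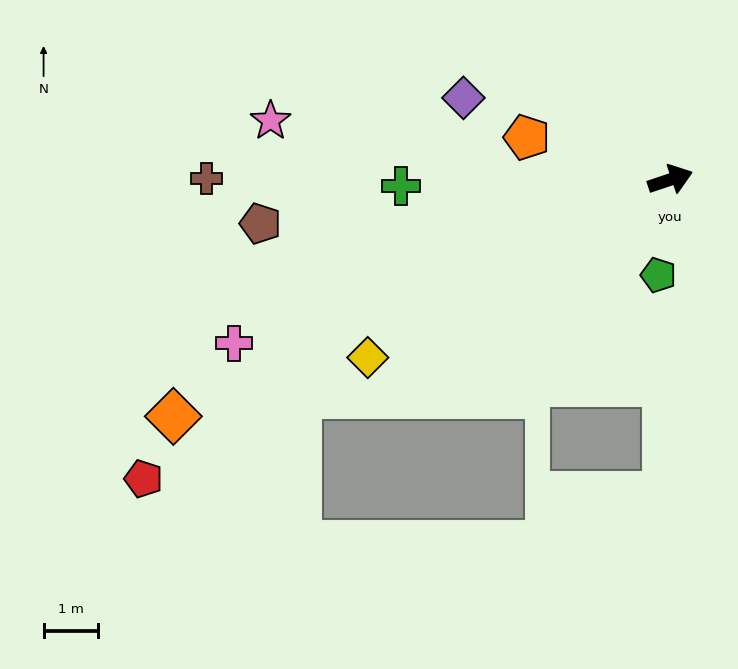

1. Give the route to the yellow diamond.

turn right 168°, forward 6.4 m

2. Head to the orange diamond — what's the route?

turn right 173°, forward 10.0 m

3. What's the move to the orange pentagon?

turn left 145°, forward 2.7 m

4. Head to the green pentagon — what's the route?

turn right 116°, forward 1.8 m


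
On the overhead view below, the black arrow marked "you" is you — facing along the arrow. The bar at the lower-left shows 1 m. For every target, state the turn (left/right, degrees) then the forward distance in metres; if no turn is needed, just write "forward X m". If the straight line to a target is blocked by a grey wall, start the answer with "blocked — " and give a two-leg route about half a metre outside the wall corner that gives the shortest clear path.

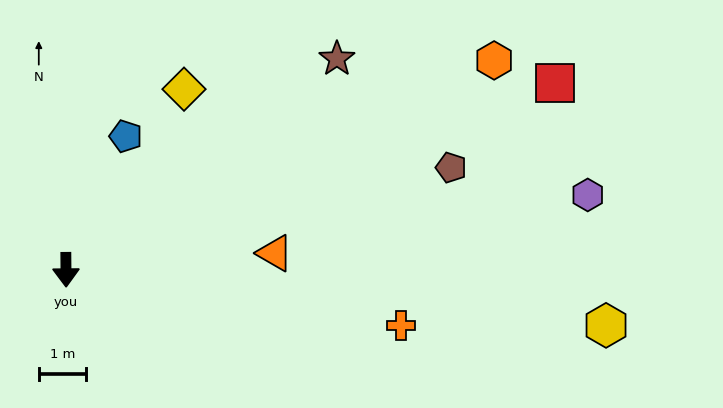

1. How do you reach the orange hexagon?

turn left 116°, forward 10.1 m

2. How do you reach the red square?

turn left 110°, forward 11.1 m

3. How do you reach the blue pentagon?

turn left 155°, forward 3.1 m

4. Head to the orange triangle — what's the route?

turn left 94°, forward 4.4 m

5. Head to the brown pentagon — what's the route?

turn left 104°, forward 8.5 m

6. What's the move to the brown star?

turn left 127°, forward 7.3 m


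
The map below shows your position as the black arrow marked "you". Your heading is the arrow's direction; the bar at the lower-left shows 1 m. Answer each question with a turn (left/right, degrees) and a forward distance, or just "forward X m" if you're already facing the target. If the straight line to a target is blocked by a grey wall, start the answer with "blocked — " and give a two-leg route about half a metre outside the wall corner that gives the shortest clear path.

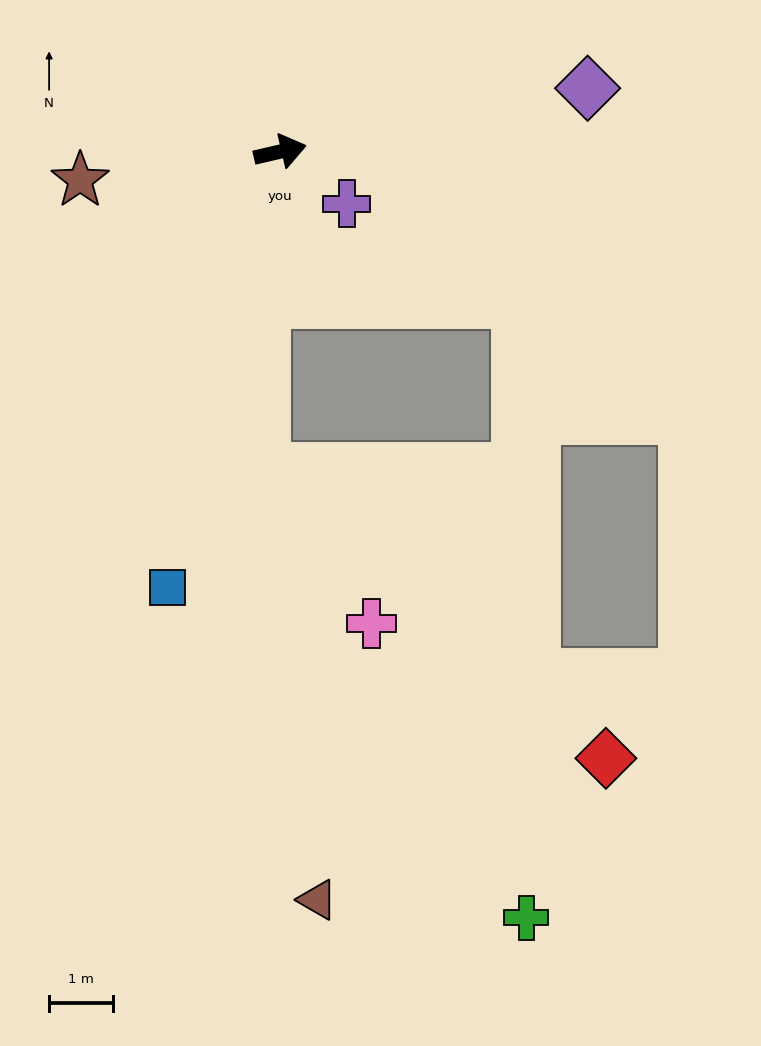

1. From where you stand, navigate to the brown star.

turn left 175°, forward 3.2 m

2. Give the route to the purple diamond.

forward 4.9 m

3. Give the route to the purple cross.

turn right 51°, forward 1.3 m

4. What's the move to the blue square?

turn right 118°, forward 7.0 m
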